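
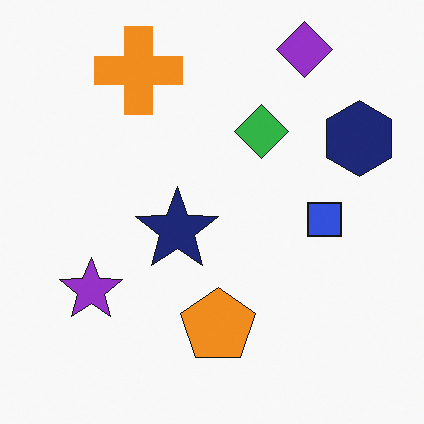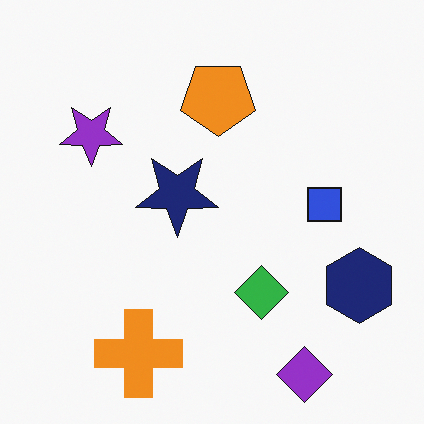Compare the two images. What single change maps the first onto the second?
The transformation is: flipped vertically (top ↔ bottom).

The purple diamond is in the top-right of the first image and the bottom-right of the second — shapes on opposite sides of the horizontal midline have swapped in a mirror flip.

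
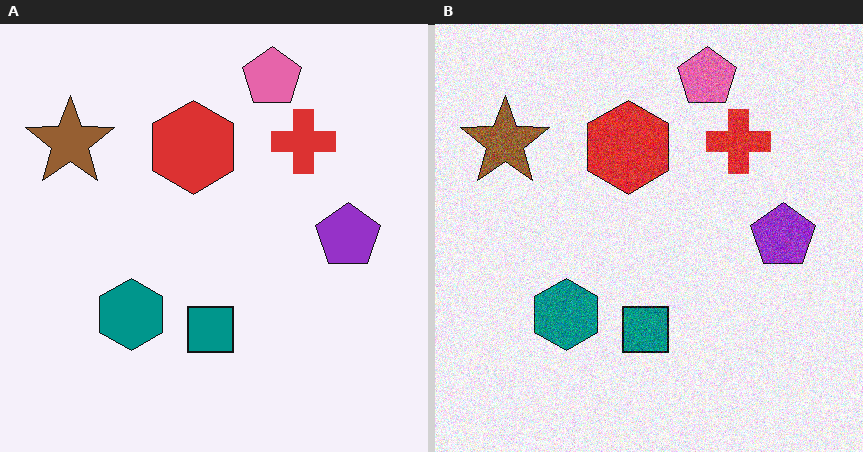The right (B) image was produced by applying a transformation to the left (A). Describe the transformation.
Degraded with visible gaussian noise.

Random speckle covers the whole image, including the flat background.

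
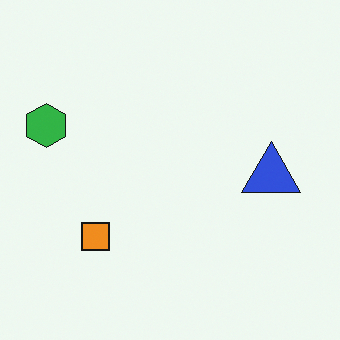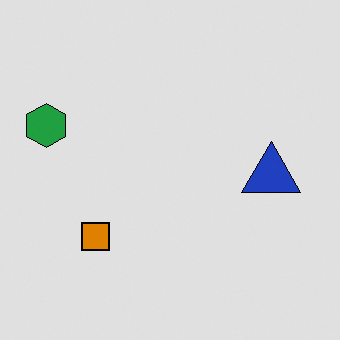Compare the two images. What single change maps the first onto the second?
The image was moderately posterized.

Each flat color has snapped to a coarser quantized level — most visibly, the near-white background has dropped to a flat grey.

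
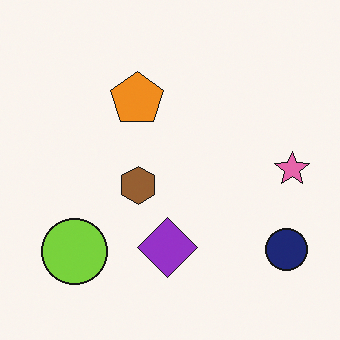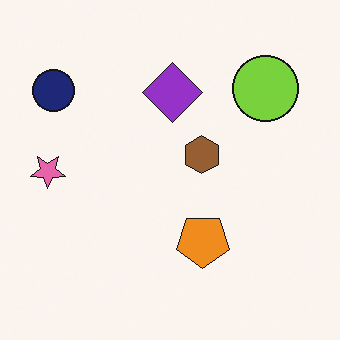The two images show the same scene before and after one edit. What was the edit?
The image was rotated 180°.

The navy circle sits in the bottom-right of the first image and the top-left of the second — consistent with a whole-image 180° rotation.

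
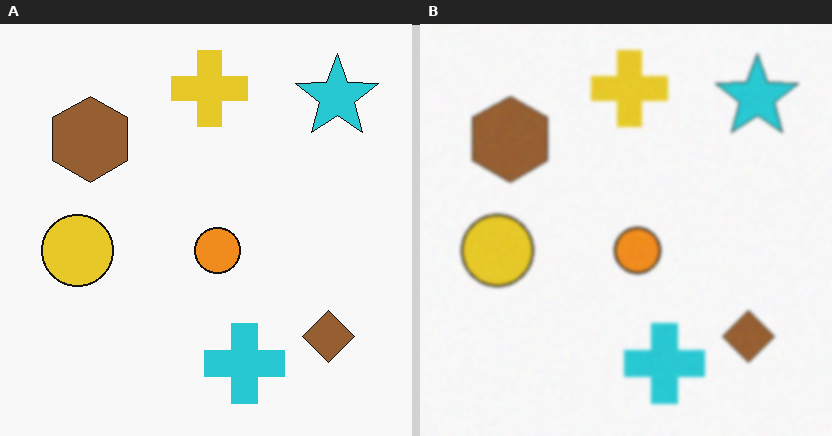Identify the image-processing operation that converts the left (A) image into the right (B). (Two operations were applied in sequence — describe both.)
It was degraded with a light layer of grain, then given a subtle gaussian blur.

Random speckle covers the whole image, including the flat background. Shape edges and outlines are uniformly softened across the whole image.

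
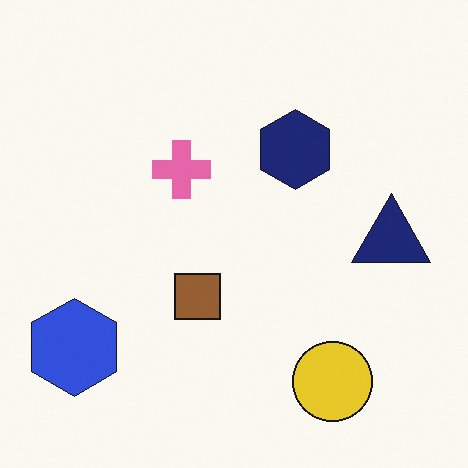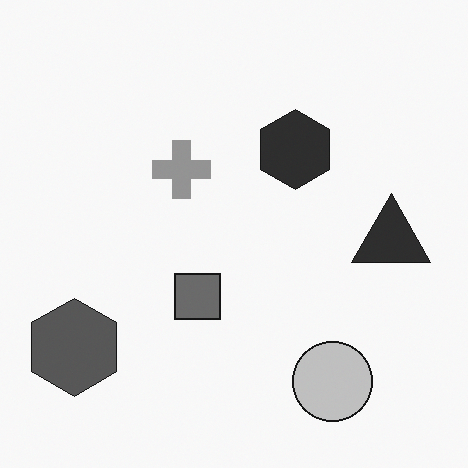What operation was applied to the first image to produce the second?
Converted to grayscale.

All color is removed — every shape is now a shade of grey.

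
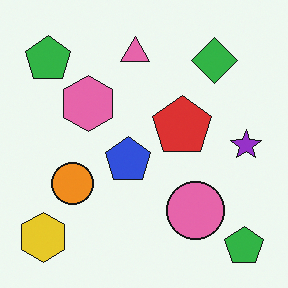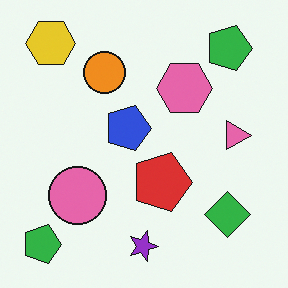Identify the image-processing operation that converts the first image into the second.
It was rotated 90° clockwise.

The yellow hexagon sits in the bottom-left of the first image and the top-left of the second — consistent with a whole-image 90° clockwise rotation.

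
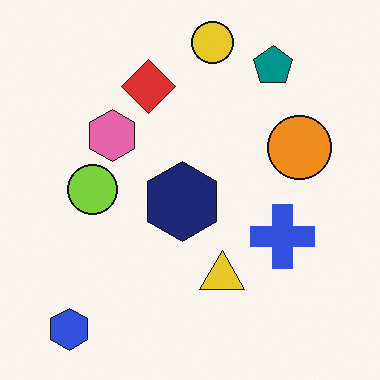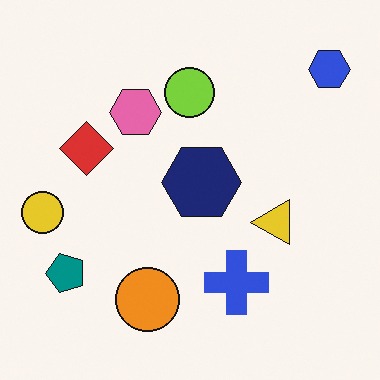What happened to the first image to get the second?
The transformation is: transposed (reflected across the top-left ↔ bottom-right diagonal).

Shapes have swapped their row and column positions — what was in the top-right is now in the bottom-left — a diagonal reflection.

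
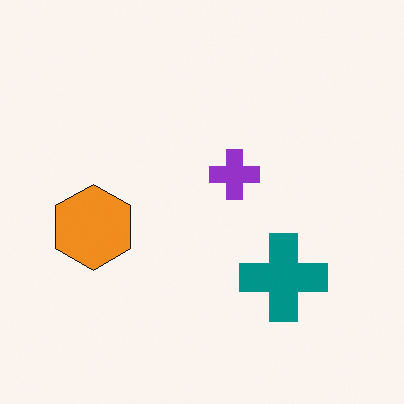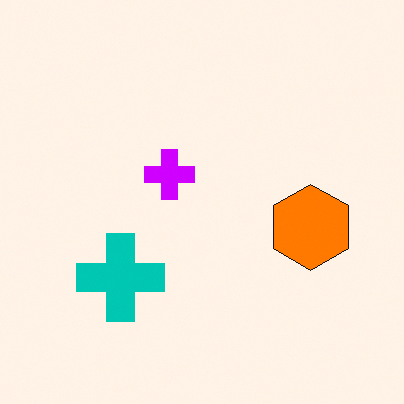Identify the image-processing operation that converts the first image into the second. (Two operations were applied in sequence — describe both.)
It was flipped horizontally (left ↔ right), then heavily oversaturated.

The orange hexagon is in the left of the first image and the right of the second — shapes on opposite sides of the vertical midline have swapped in a mirror flip. All colors are more vivid — a global saturation change.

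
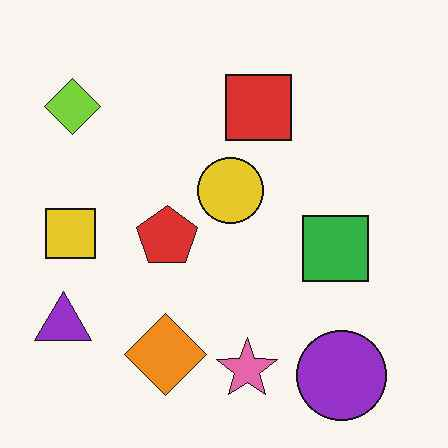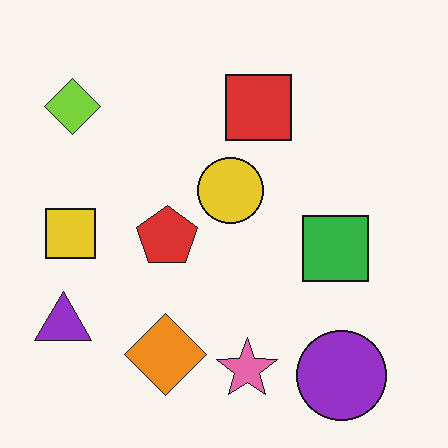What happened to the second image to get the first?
Given moderate JPEG compression.

Blocky 8×8 compression artifacts appear around shape edges and the flat background shows ringing — characteristic JPEG degradation.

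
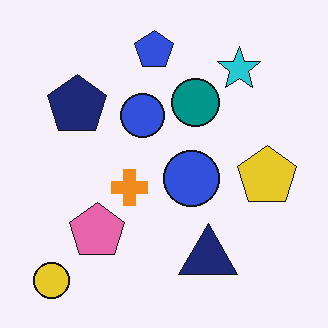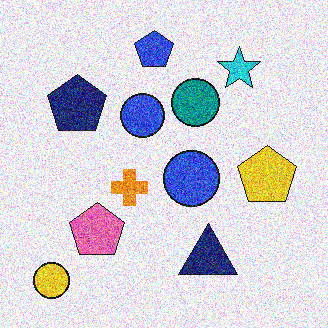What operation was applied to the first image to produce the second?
The image was degraded with heavy additive noise.

Random speckle covers the whole image, including the flat background.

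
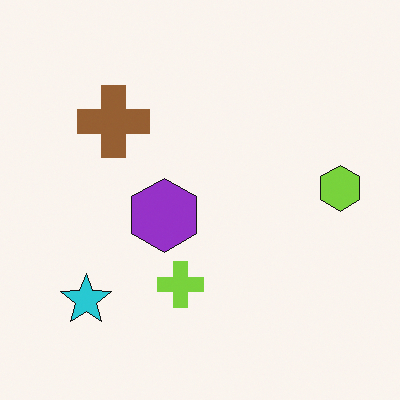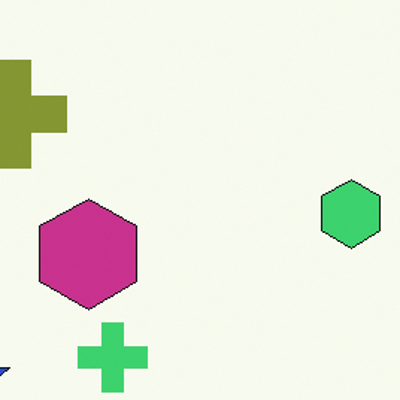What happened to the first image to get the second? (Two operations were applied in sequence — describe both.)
The second image is the first cropped slightly and scaled back up, then hue-shifted by a small amount.

The visible shapes are larger and the field of view is narrower; shapes near the original edges may be partly or wholly outside the frame — a crop-and-rescale. Every shape's color has rotated by the same amount around the hue wheel — a uniform hue shift.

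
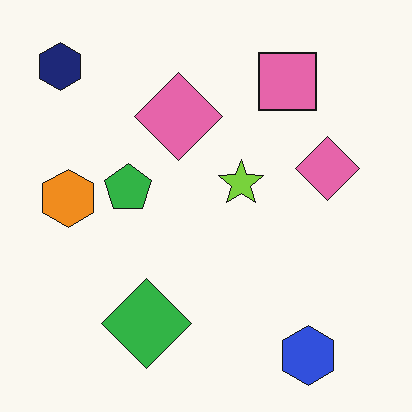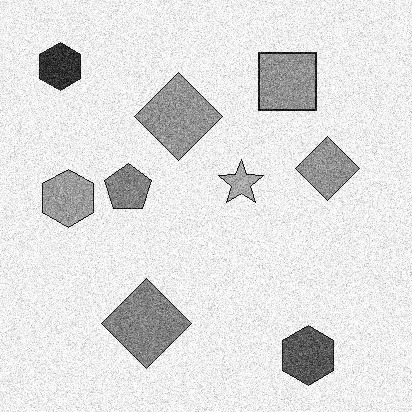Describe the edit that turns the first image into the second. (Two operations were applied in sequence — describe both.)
The second image is the first degraded with heavy additive noise, then converted to grayscale.

Random speckle covers the whole image, including the flat background. All color is removed — every shape is now a shade of grey.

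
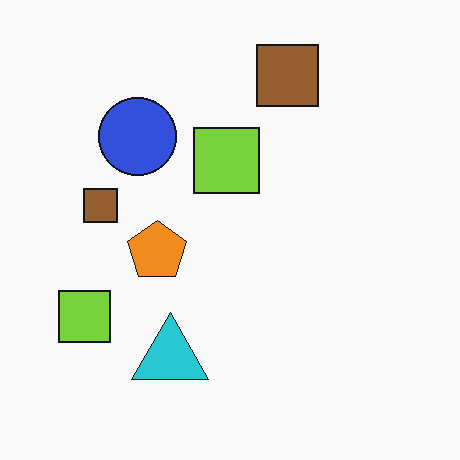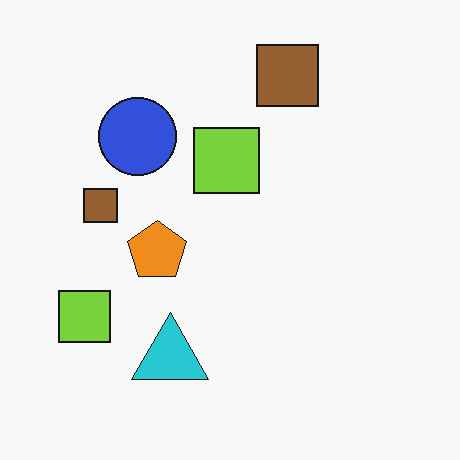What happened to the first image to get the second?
The second image is the first given moderate JPEG compression.

Blocky 8×8 compression artifacts appear around shape edges and the flat background shows ringing — characteristic JPEG degradation.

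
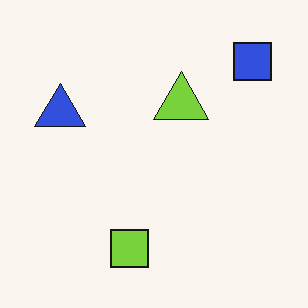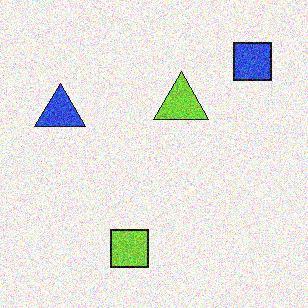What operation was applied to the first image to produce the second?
The second image is the first degraded with a thick layer of grain.

Random speckle covers the whole image, including the flat background.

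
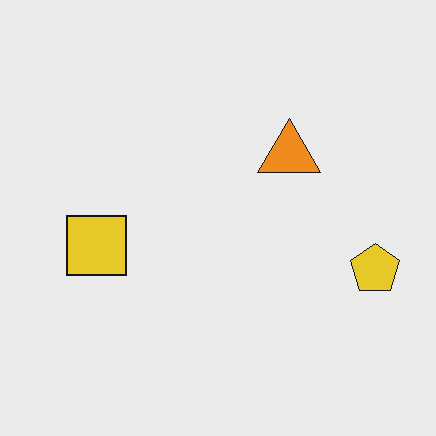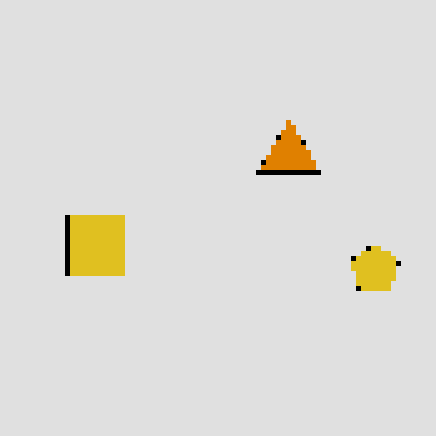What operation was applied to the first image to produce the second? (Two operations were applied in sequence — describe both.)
The image was moderately posterized, then mildly pixelated.

Each flat color has snapped to a coarser quantized level — most visibly, the near-white background has dropped to a flat grey. Shapes are reduced to large square blocks; fine edges and outlines are lost — a downscale-then-upscale (mosaic) effect.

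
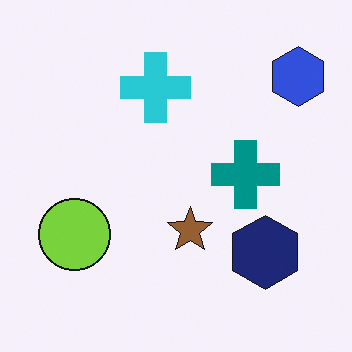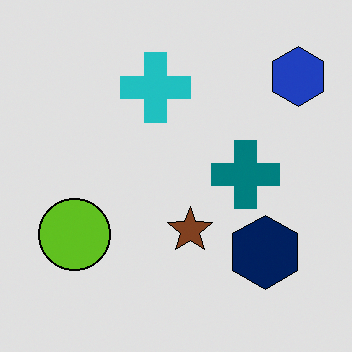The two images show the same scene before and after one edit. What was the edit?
Posterized to a reduced palette.

Each flat color has snapped to a coarser quantized level — most visibly, the near-white background has dropped to a flat grey.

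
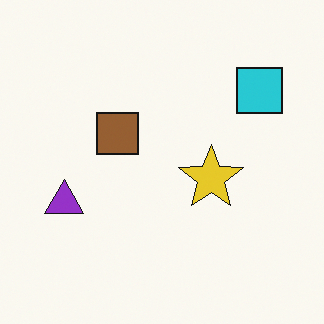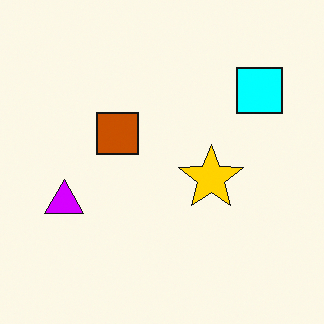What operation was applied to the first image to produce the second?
The image was heavily oversaturated.

All colors are more vivid — a global saturation change.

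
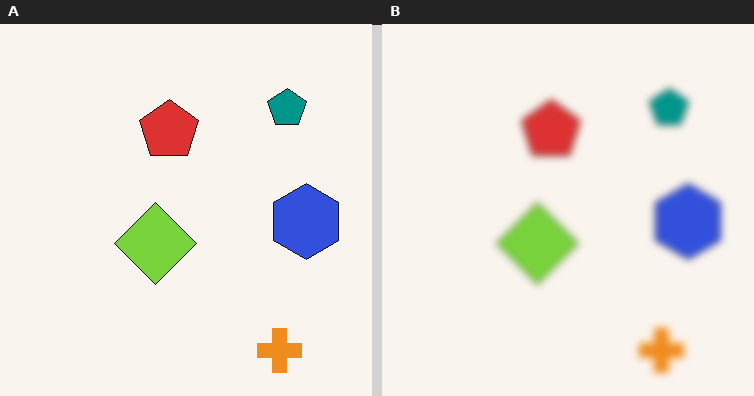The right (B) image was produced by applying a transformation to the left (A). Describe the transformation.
The transformation is: noticeably gaussian-blurred.

Shape edges and outlines are uniformly softened across the whole image.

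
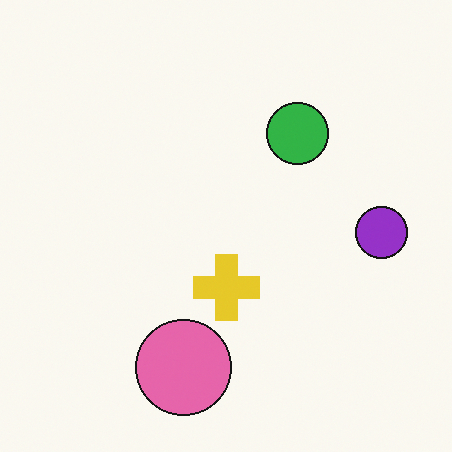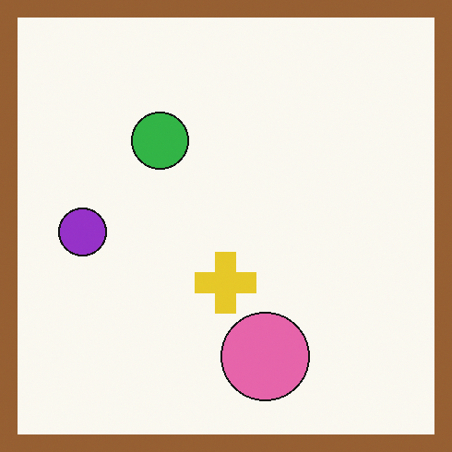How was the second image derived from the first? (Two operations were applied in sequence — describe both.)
The transformation is: flipped horizontally (left ↔ right), then framed with a brown border.

The purple circle is in the right of the first image and the left of the second — shapes on opposite sides of the vertical midline have swapped in a mirror flip. A solid brown frame runs around the edge of the second image, with the content slightly shrunk inside it.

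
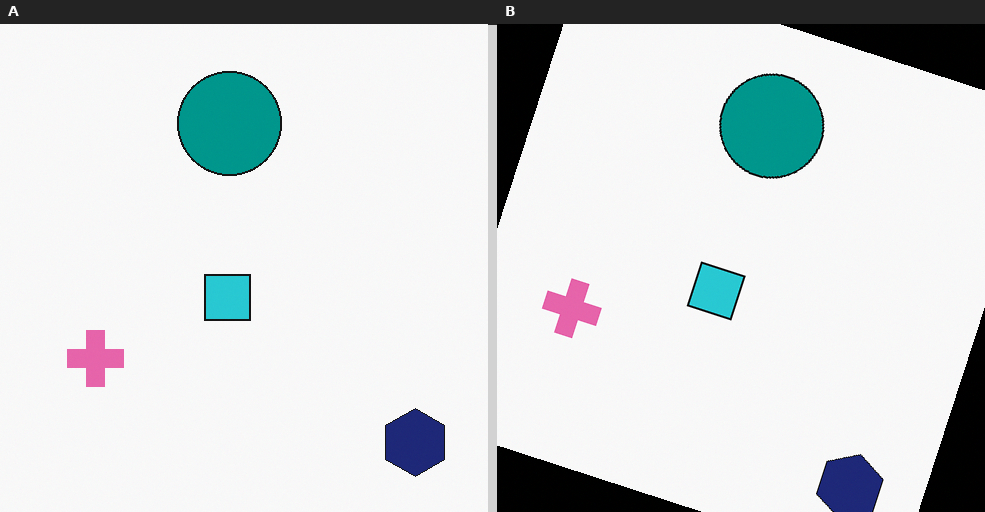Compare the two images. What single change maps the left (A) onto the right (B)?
Rotated clockwise by a moderate amount.

Every shape is tilted by the same angle and the image corners show triangular fill wedges — a whole-image rotation by a non-right angle.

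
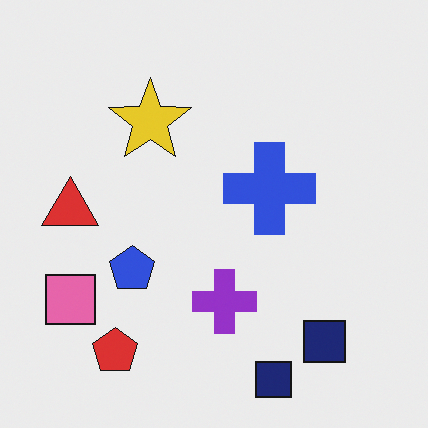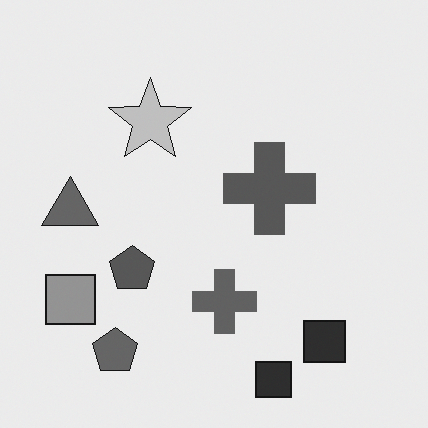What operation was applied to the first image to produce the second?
This is the original image converted to grayscale.

All color is removed — every shape is now a shade of grey.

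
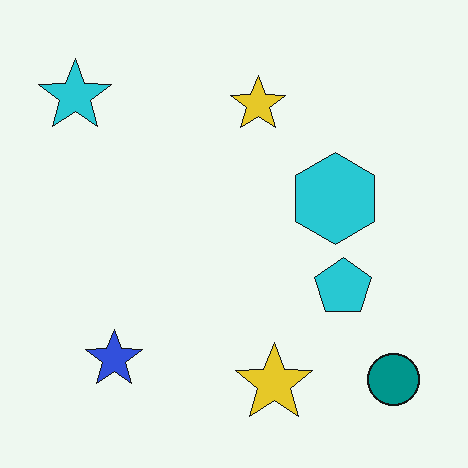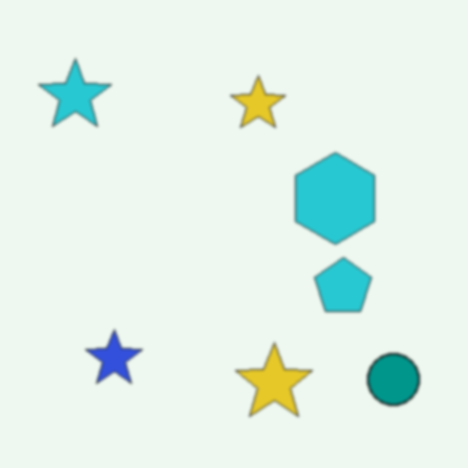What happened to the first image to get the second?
Lightly blurred.

Shape edges and outlines are uniformly softened across the whole image.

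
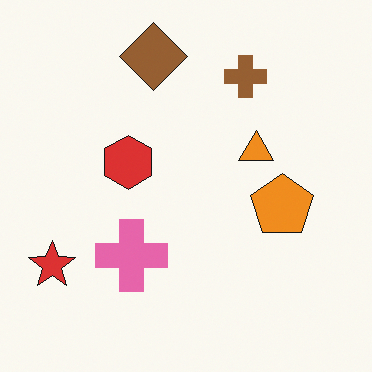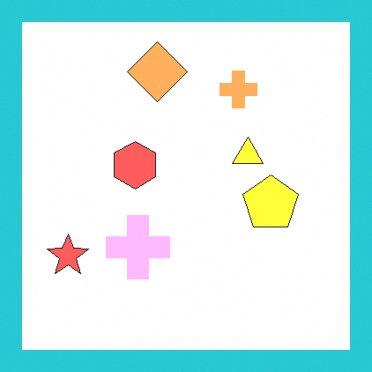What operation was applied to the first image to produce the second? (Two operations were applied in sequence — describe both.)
The second image is the first substantially brightened, then framed with a cyan border.

Every pixel — background and shapes alike — is uniformly brightened. A solid cyan frame runs around the edge of the second image, with the content slightly shrunk inside it.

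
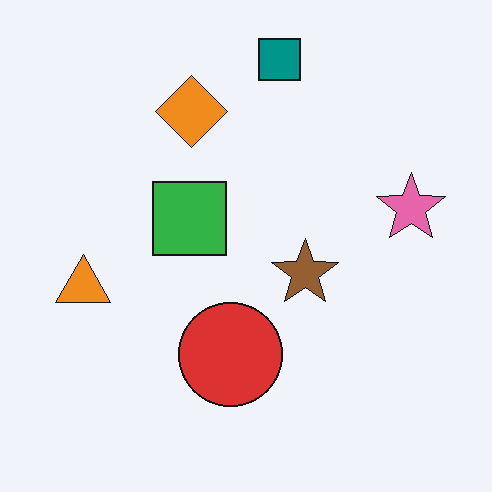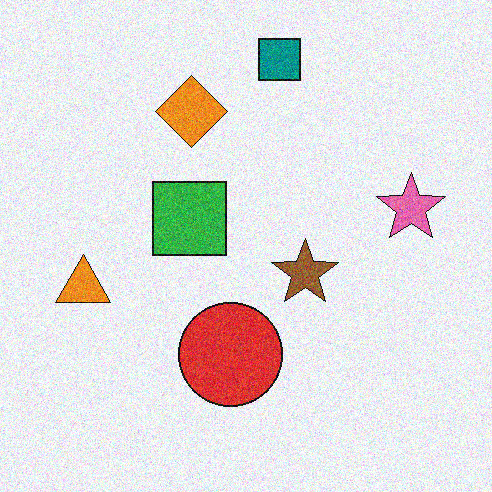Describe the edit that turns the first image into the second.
It was degraded with visible gaussian noise.

Random speckle covers the whole image, including the flat background.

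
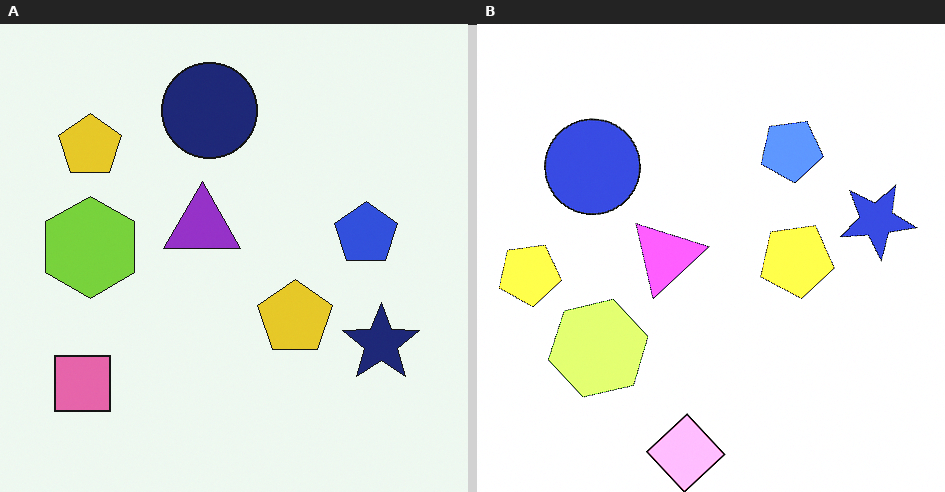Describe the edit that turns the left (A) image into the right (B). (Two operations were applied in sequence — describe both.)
This is the original image rotated counter-clockwise by a large amount — several tens of degrees, then substantially brightened.

Every shape is tilted by the same angle and the image corners show triangular fill wedges — a whole-image rotation by a non-right angle. Every pixel — background and shapes alike — is uniformly brightened.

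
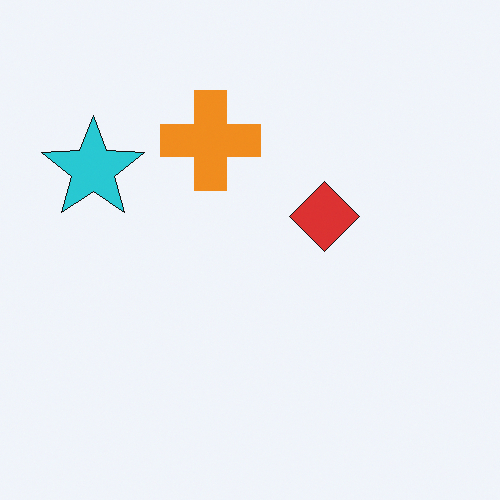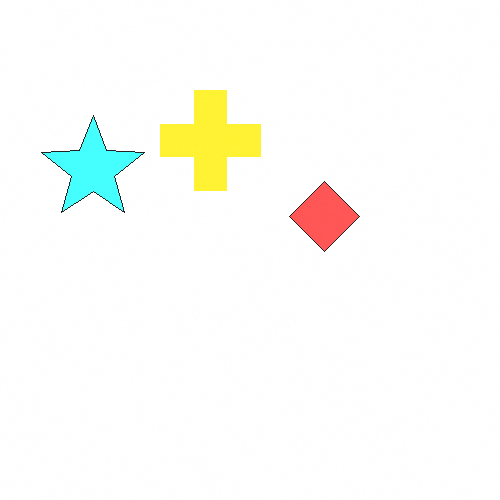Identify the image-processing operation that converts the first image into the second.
Substantially brightened.

Every pixel — background and shapes alike — is uniformly brightened.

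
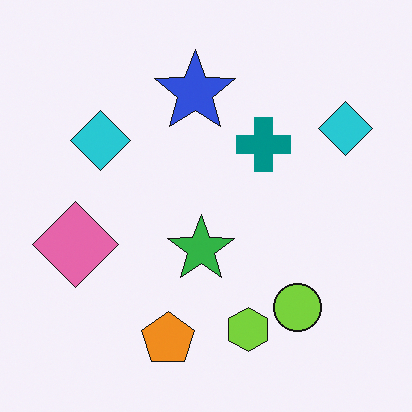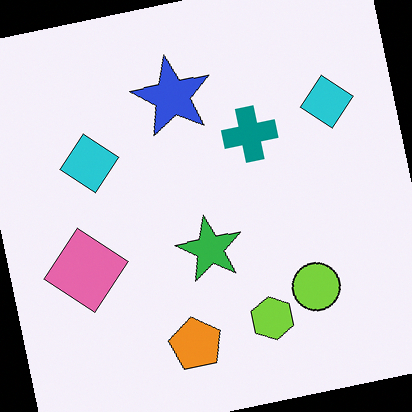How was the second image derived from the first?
The image was rotated counter-clockwise by a small amount.

Every shape is tilted by the same angle and the image corners show triangular fill wedges — a whole-image rotation by a non-right angle.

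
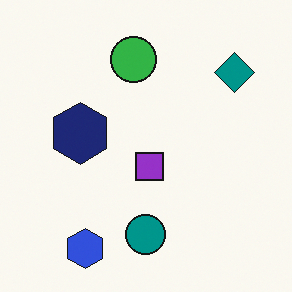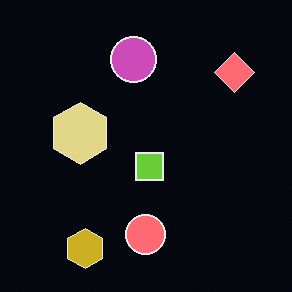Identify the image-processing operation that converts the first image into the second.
The second image is the first color-inverted (negative).

The light background has become dark and every shape's color is its complement — a photographic negative.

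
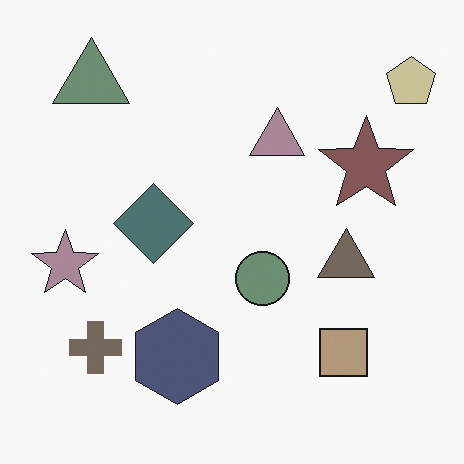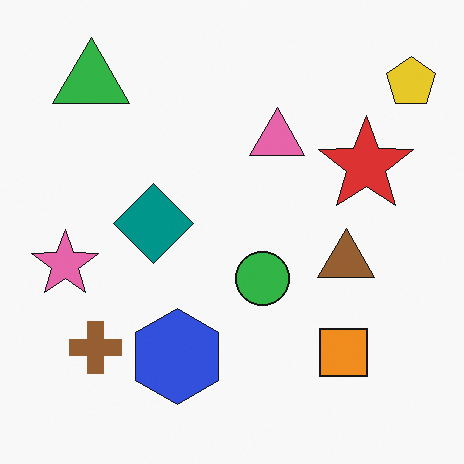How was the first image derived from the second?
It was made much more muted (saturation change).

All colors are more muted and greyish — a global saturation change.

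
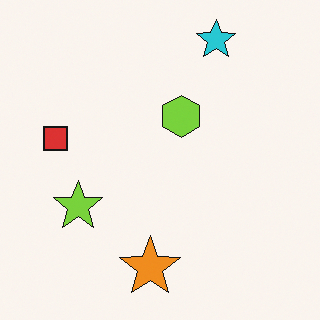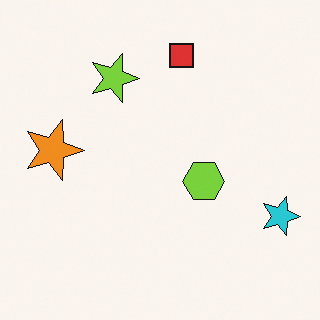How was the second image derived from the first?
The image was rotated 90° clockwise.

The cyan star sits in the top-right of the first image and the bottom-right of the second — consistent with a whole-image 90° clockwise rotation.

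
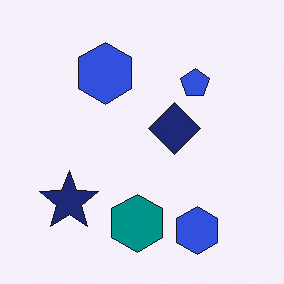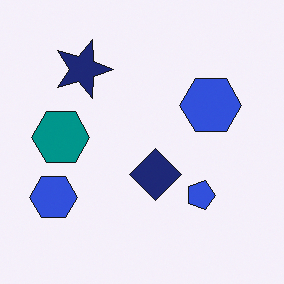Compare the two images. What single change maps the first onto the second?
This is the original image rotated 90° clockwise.

The navy star sits in the bottom-left of the first image and the top-left of the second — consistent with a whole-image 90° clockwise rotation.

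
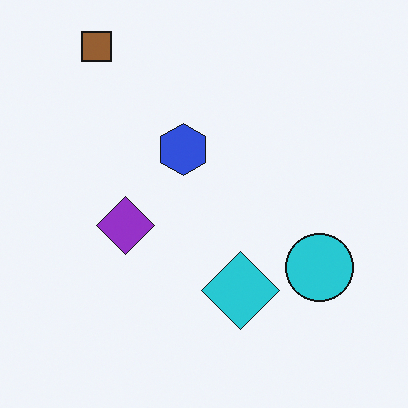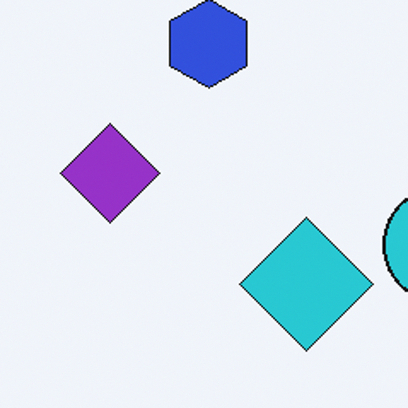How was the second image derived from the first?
This is the original image cropped tightly and scaled back up.

The visible shapes are larger and the field of view is narrower; shapes near the original edges may be partly or wholly outside the frame — a crop-and-rescale.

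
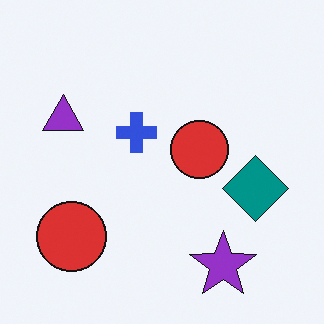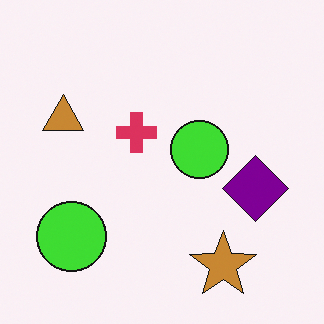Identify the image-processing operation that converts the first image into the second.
The second image is the first hue-shifted by a moderate amount.

Every shape's color has rotated by the same amount around the hue wheel — a uniform hue shift.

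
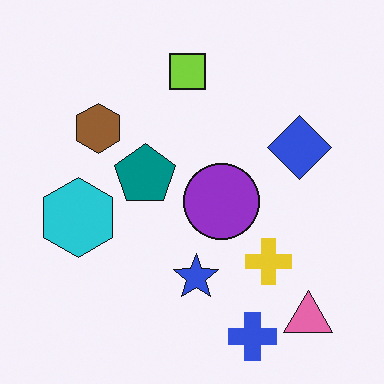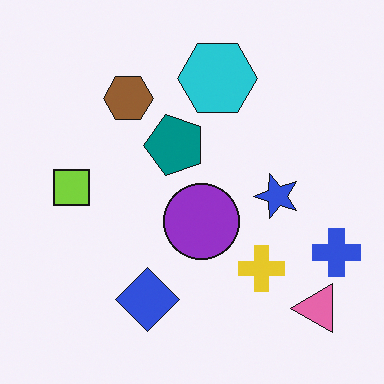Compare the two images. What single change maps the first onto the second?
Transposed (reflected across the top-left ↔ bottom-right diagonal).

Shapes have swapped their row and column positions — what was in the top-right is now in the bottom-left — a diagonal reflection.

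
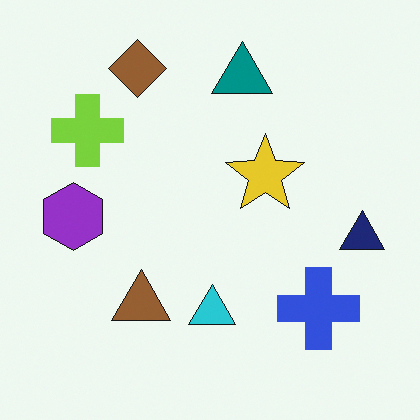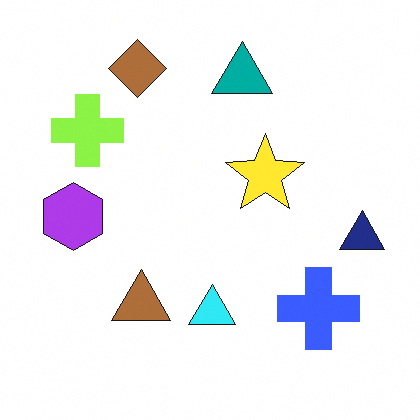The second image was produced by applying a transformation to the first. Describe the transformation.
The second image is the first brightened a little.

Every pixel — background and shapes alike — is uniformly brightened.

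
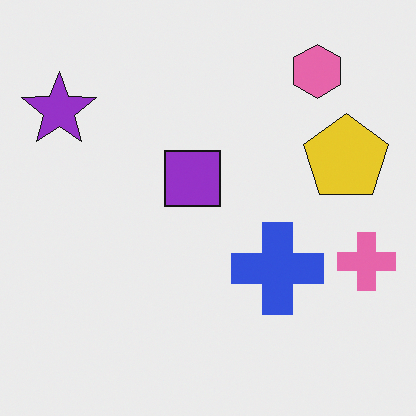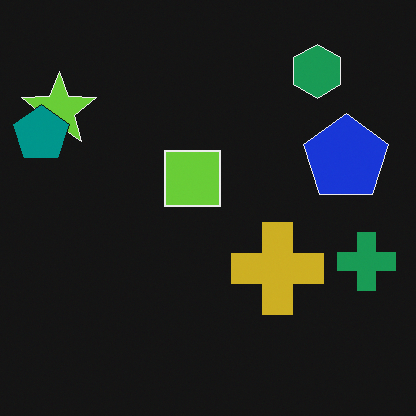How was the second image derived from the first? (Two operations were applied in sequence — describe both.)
It was color-inverted (negative), then overlaid with an additional teal pentagon.

The light background has become dark and every shape's color is its complement — a photographic negative. A teal pentagon appears in the second image that is absent from the first.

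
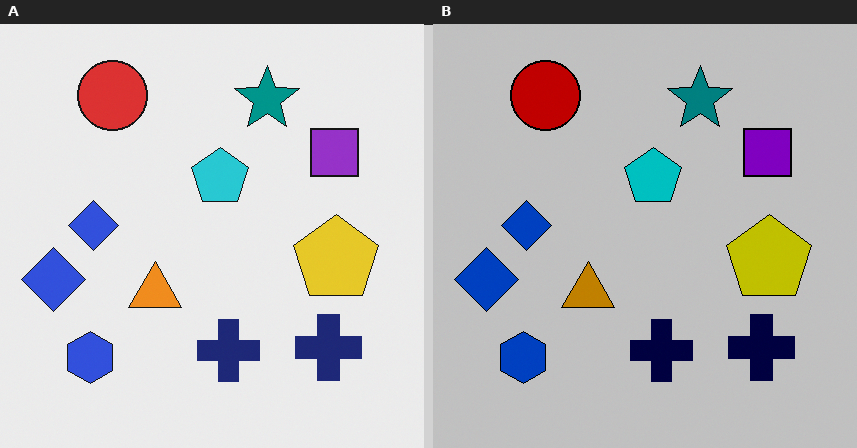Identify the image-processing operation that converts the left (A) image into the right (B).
Heavily posterized to just a handful of flat colors.

Each flat color has snapped to a coarser quantized level — most visibly, the near-white background has dropped to a flat grey.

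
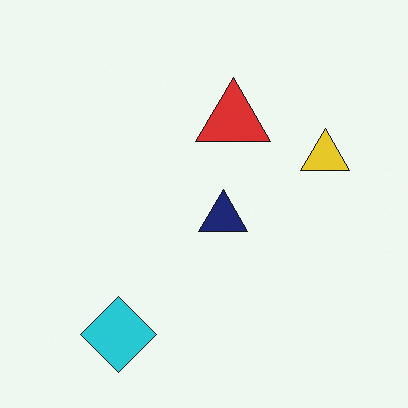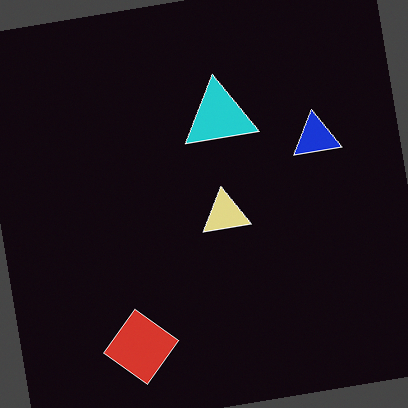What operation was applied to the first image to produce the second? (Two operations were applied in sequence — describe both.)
It was color-inverted (negative), then rotated counter-clockwise by a few degrees.

The light background has become dark and every shape's color is its complement — a photographic negative. Every shape is tilted by the same angle and the image corners show triangular fill wedges — a whole-image rotation by a non-right angle.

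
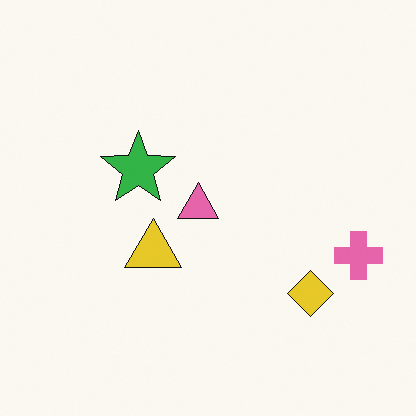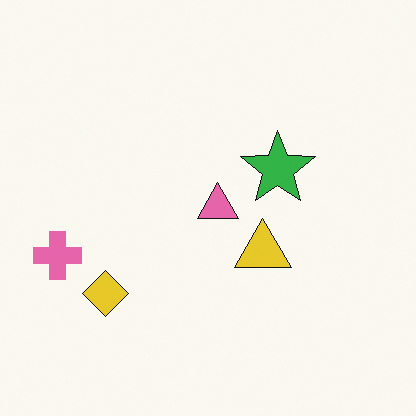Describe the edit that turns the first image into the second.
The transformation is: flipped horizontally (left ↔ right).

The pink cross is in the right of the first image and the left of the second — shapes on opposite sides of the vertical midline have swapped in a mirror flip.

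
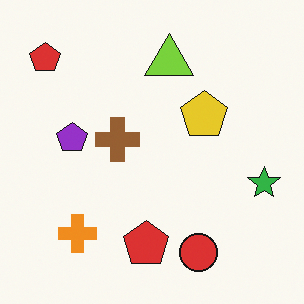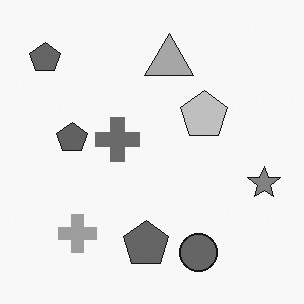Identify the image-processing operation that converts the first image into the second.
The image was converted to grayscale.

All color is removed — every shape is now a shade of grey.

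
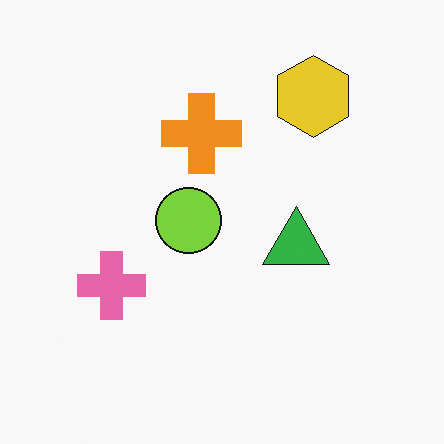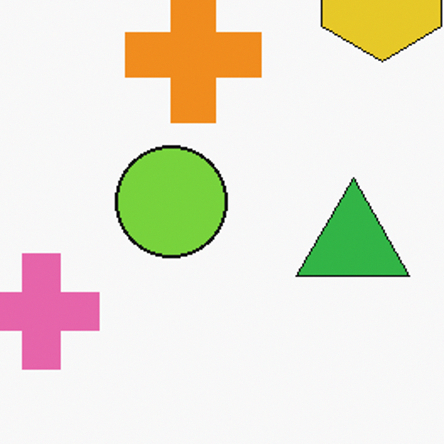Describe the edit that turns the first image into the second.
The transformation is: cropped tightly and scaled back up.

The visible shapes are larger and the field of view is narrower; shapes near the original edges may be partly or wholly outside the frame — a crop-and-rescale.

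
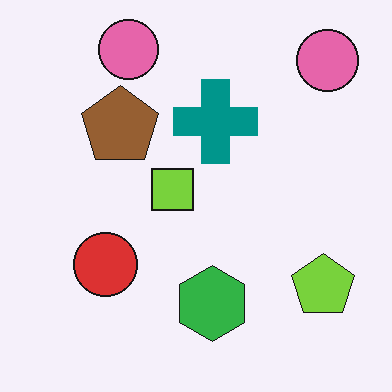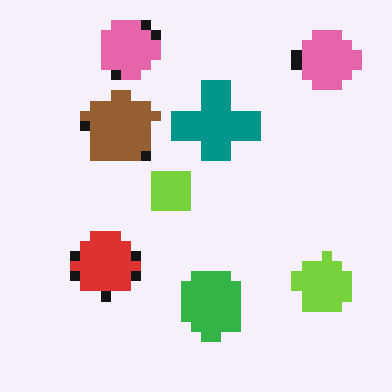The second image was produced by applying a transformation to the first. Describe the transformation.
It was heavily pixelated into large blocks.

Shapes are reduced to large square blocks; fine edges and outlines are lost — a downscale-then-upscale (mosaic) effect.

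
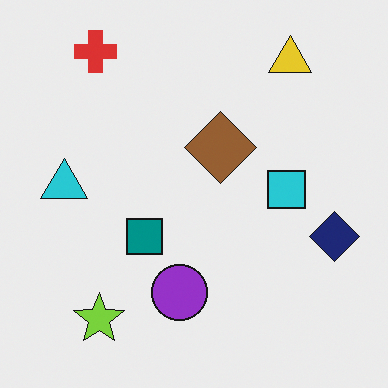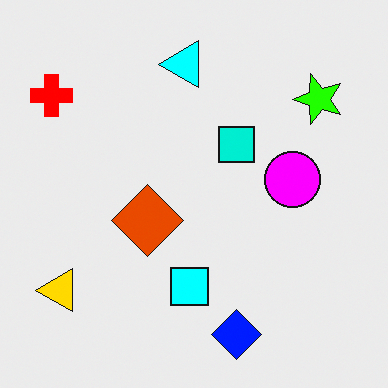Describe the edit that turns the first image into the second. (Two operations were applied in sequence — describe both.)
The second image is the first heavily oversaturated, then transposed (reflected across the top-left ↔ bottom-right diagonal).

All colors are more vivid — a global saturation change. Shapes have swapped their row and column positions — what was in the top-right is now in the bottom-left — a diagonal reflection.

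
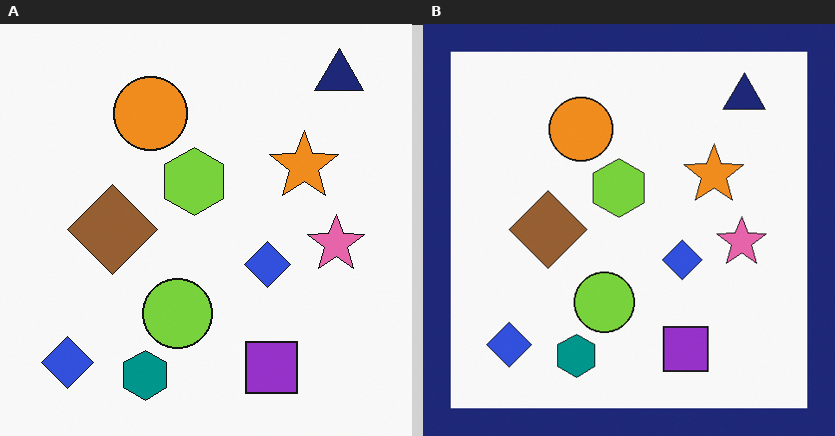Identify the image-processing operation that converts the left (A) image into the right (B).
This is the original image framed with a navy border.

A solid navy frame runs around the edge of the right (B) image, with the content slightly shrunk inside it.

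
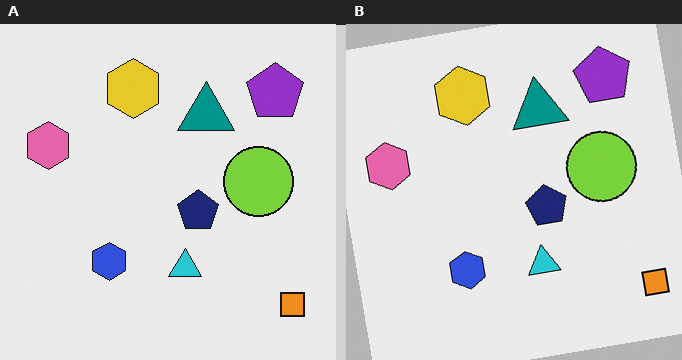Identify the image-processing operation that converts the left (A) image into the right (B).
This is the original image rotated counter-clockwise by a small amount.

Every shape is tilted by the same angle and the image corners show triangular fill wedges — a whole-image rotation by a non-right angle.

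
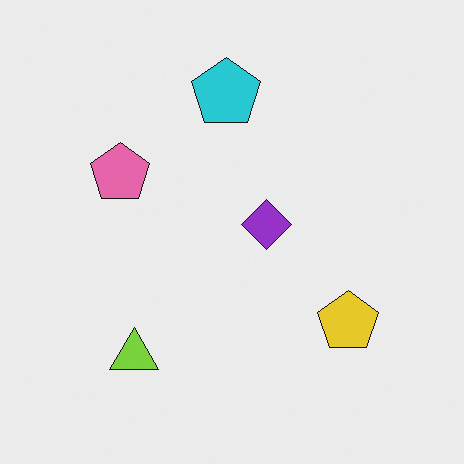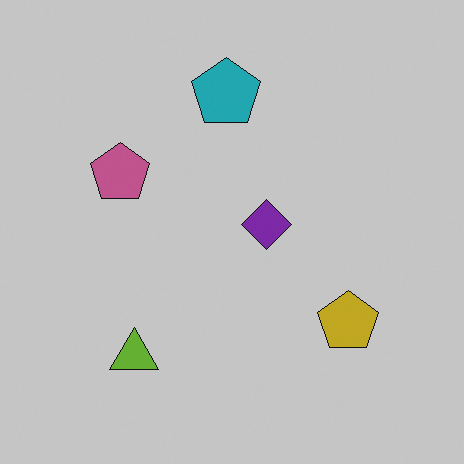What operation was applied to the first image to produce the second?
The second image is the first slightly darkened.

Every pixel — background and shapes alike — is uniformly darkened.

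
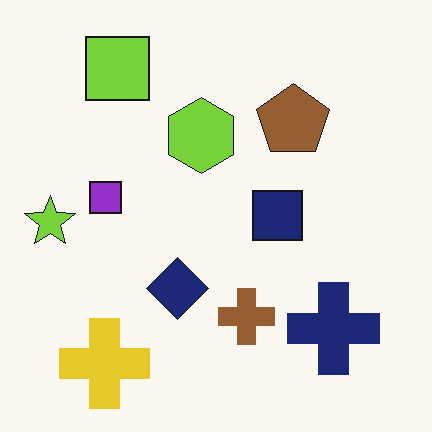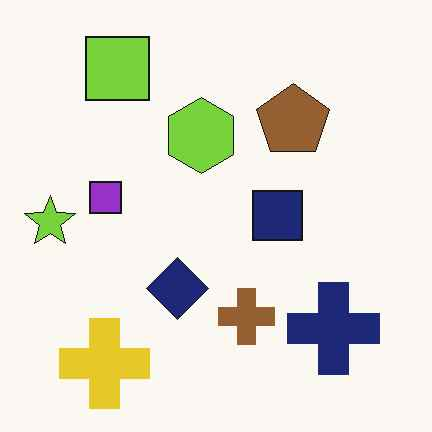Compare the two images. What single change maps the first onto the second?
It was JPEG-compressed with visible artifacts.

Blocky 8×8 compression artifacts appear around shape edges and the flat background shows ringing — characteristic JPEG degradation.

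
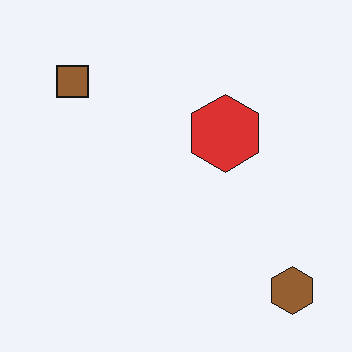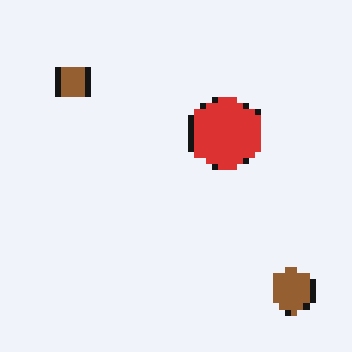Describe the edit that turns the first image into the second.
Pixelated into visible square blocks.

Shapes are reduced to large square blocks; fine edges and outlines are lost — a downscale-then-upscale (mosaic) effect.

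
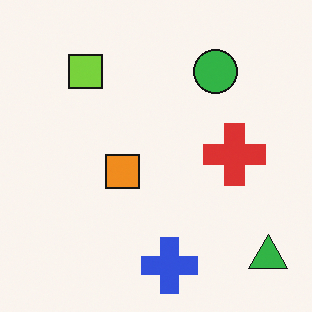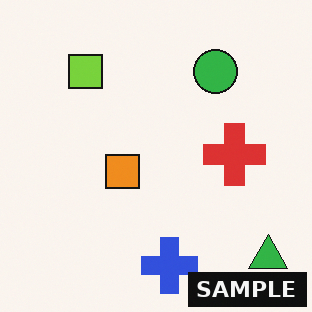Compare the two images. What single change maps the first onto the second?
Watermarked with the text "SAMPLE" in the lower-right corner.

A dark label reading "SAMPLE" appears in the lower-right corner.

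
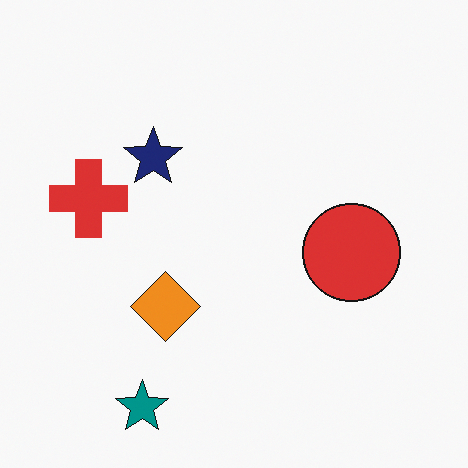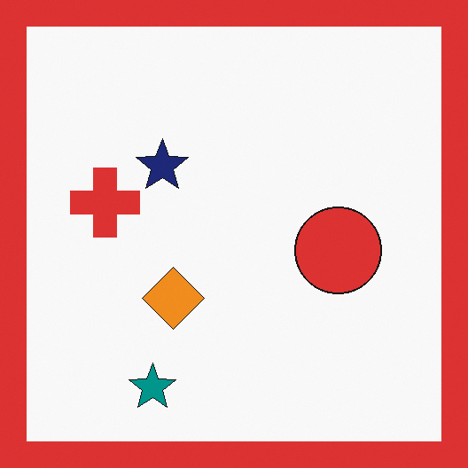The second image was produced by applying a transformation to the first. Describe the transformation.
The image was framed with a red border.

A solid red frame runs around the edge of the second image, with the content slightly shrunk inside it.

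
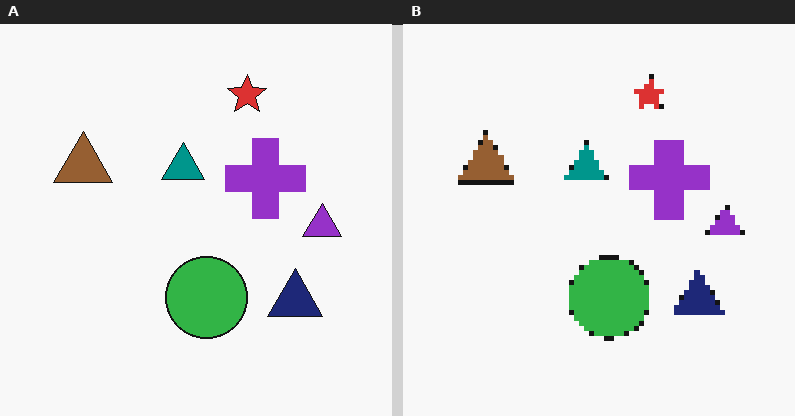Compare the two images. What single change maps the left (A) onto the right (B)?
The right (B) image is the left (A) mildly pixelated.

Shapes are reduced to large square blocks; fine edges and outlines are lost — a downscale-then-upscale (mosaic) effect.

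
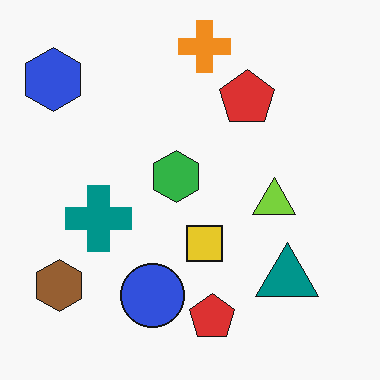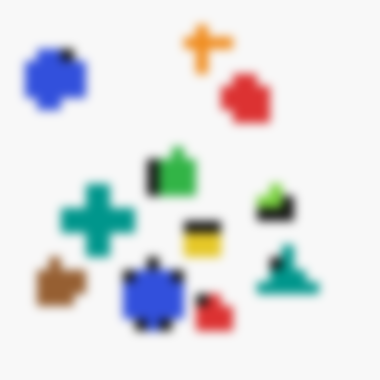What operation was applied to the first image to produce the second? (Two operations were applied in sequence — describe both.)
The second image is the first heavily pixelated into large blocks, then noticeably gaussian-blurred.

Shapes are reduced to large square blocks; fine edges and outlines are lost — a downscale-then-upscale (mosaic) effect. Shape edges and outlines are uniformly softened across the whole image.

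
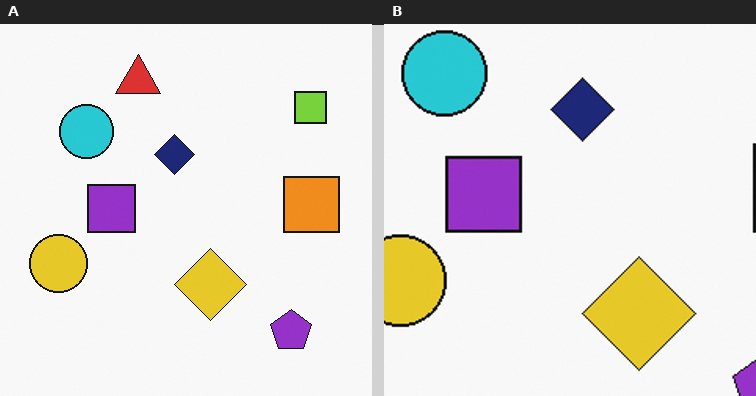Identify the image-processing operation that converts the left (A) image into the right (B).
This is the original image cropped to a modestly smaller region and rescaled.

The visible shapes are larger and the field of view is narrower; shapes near the original edges may be partly or wholly outside the frame — a crop-and-rescale.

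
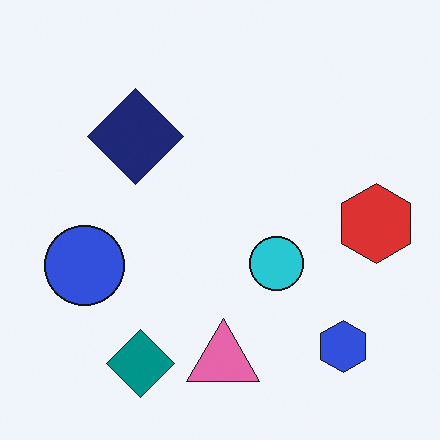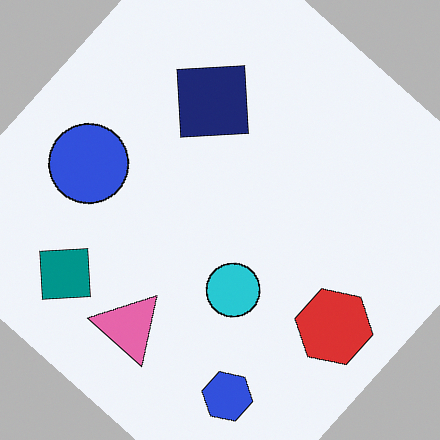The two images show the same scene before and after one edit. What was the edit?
This is the original image rotated clockwise by a large amount — several tens of degrees.

Every shape is tilted by the same angle and the image corners show triangular fill wedges — a whole-image rotation by a non-right angle.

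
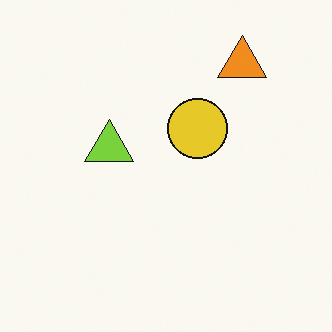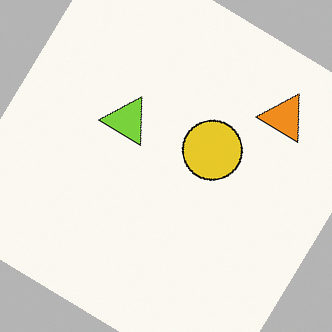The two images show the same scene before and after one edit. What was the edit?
The second image is the first rotated clockwise by a large amount — several tens of degrees.

Every shape is tilted by the same angle and the image corners show triangular fill wedges — a whole-image rotation by a non-right angle.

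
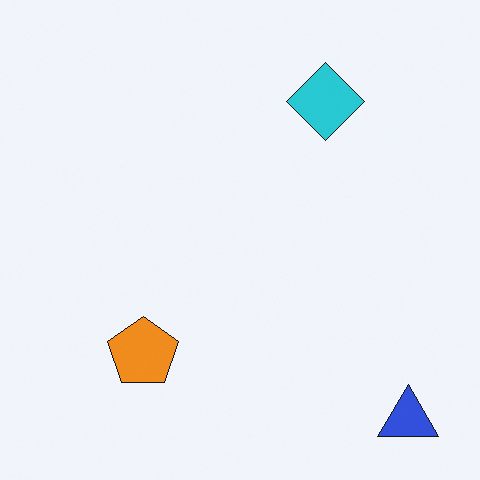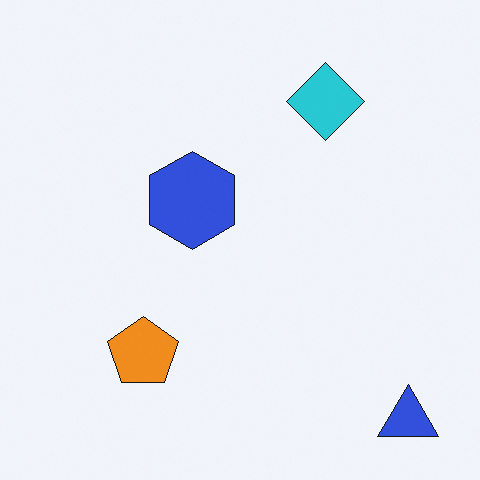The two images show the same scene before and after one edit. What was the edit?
The image was overlaid with an additional blue hexagon.

A blue hexagon appears in the second image that is absent from the first.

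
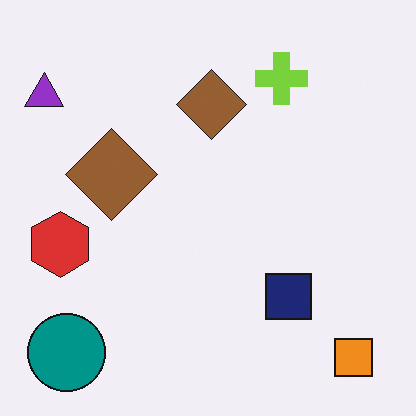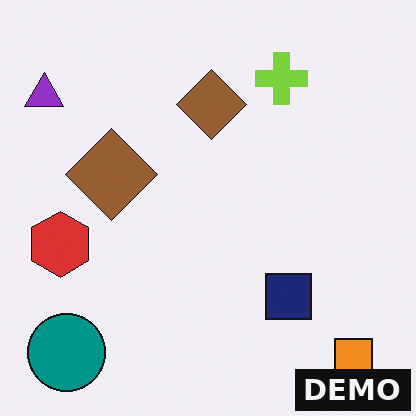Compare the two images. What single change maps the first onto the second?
The transformation is: watermarked with the text "DEMO" in the lower-right corner.

A dark label reading "DEMO" appears in the lower-right corner.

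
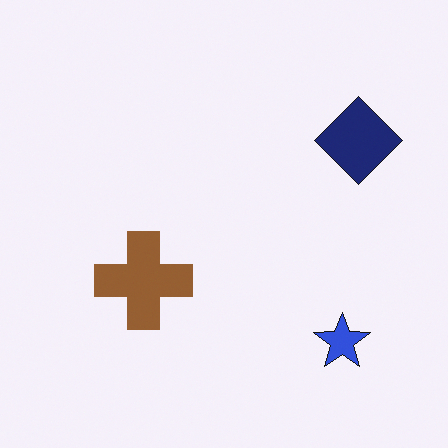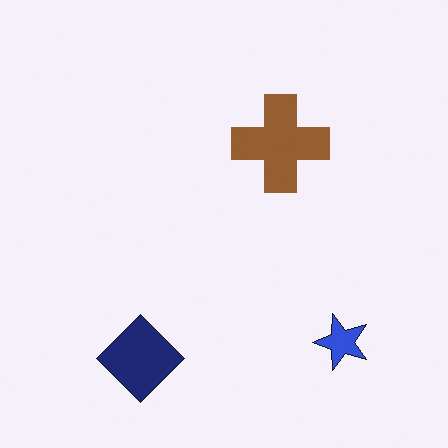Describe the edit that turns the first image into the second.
It was transposed (reflected across the top-left ↔ bottom-right diagonal).

Shapes have swapped their row and column positions — what was in the top-right is now in the bottom-left — a diagonal reflection.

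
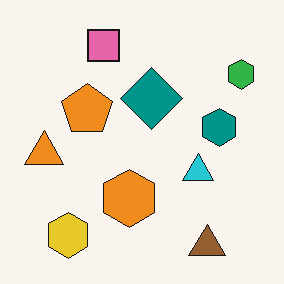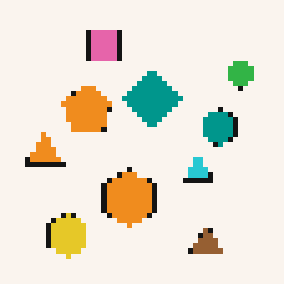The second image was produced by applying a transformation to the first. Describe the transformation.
The image was mildly pixelated.

Shapes are reduced to large square blocks; fine edges and outlines are lost — a downscale-then-upscale (mosaic) effect.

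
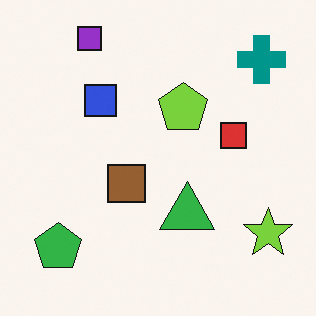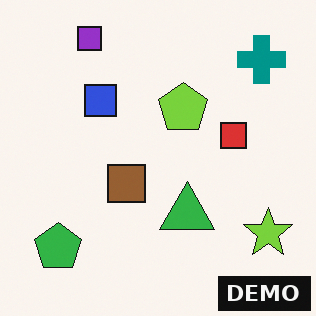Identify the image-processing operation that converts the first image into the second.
It was watermarked with the text "DEMO" in the lower-right corner.

A dark label reading "DEMO" appears in the lower-right corner.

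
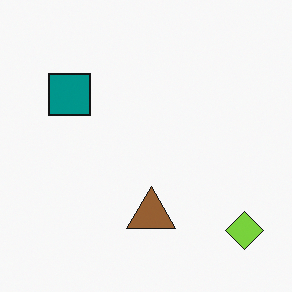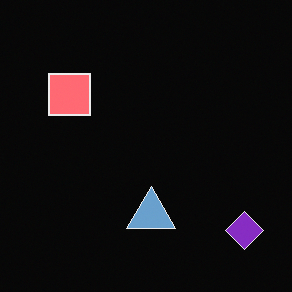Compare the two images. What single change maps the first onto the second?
This is the original image color-inverted (negative).

The light background has become dark and every shape's color is its complement — a photographic negative.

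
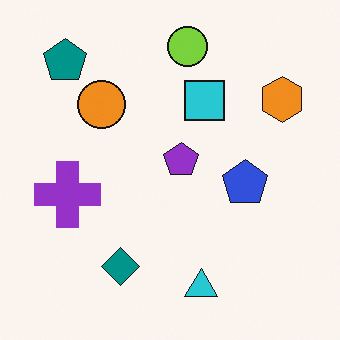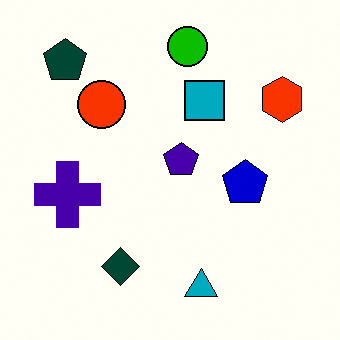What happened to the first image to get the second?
The image was boosted in contrast.

Tones are pushed away from mid-grey across the whole image — a global contrast change.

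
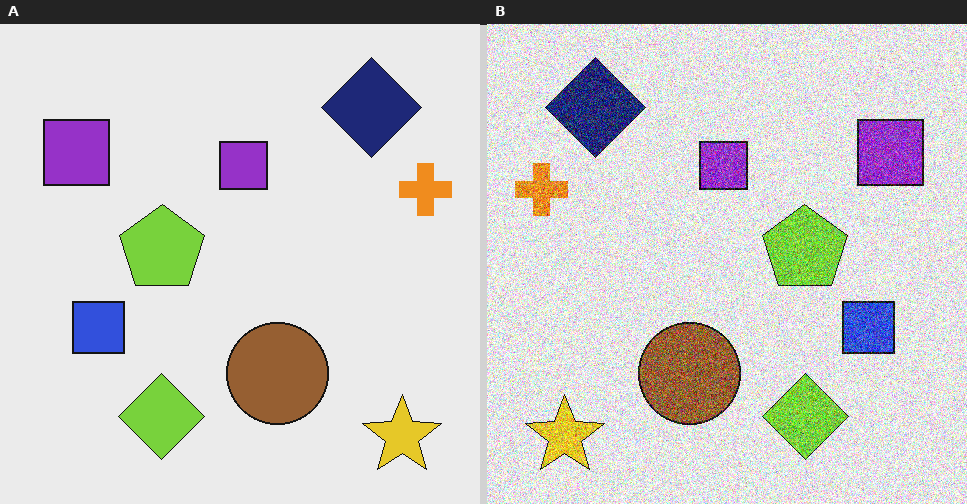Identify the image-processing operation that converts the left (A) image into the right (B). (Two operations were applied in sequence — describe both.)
The image was degraded with heavy additive noise, then flipped horizontally (left ↔ right).

Random speckle covers the whole image, including the flat background. The orange cross is in the right of the left (A) image and the left of the right (B) — shapes on opposite sides of the vertical midline have swapped in a mirror flip.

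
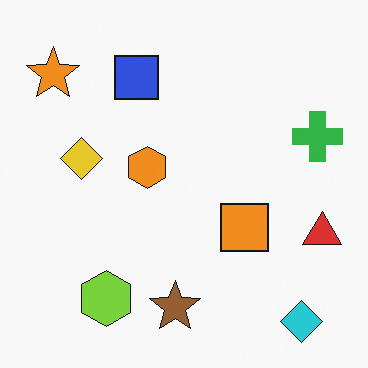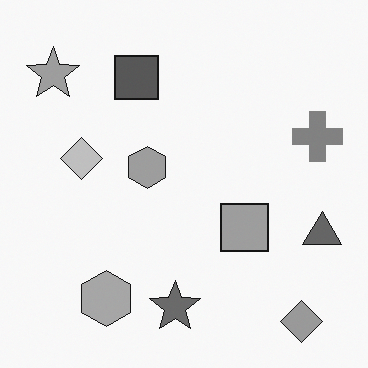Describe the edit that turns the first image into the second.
It was converted to grayscale.

All color is removed — every shape is now a shade of grey.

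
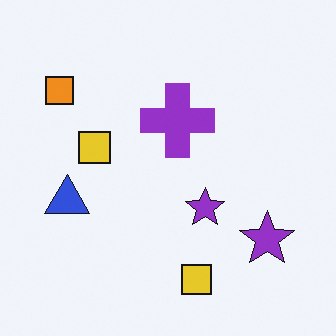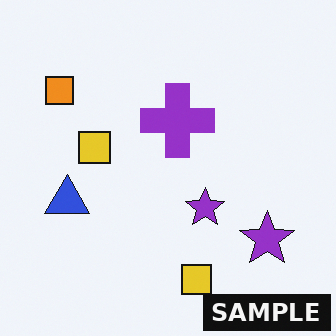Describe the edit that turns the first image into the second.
The transformation is: watermarked with the text "SAMPLE" in the lower-right corner.

A dark label reading "SAMPLE" appears in the lower-right corner.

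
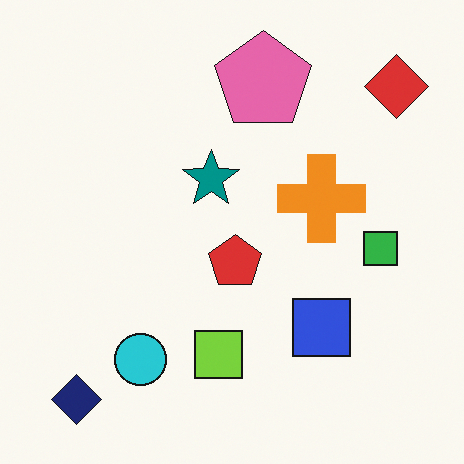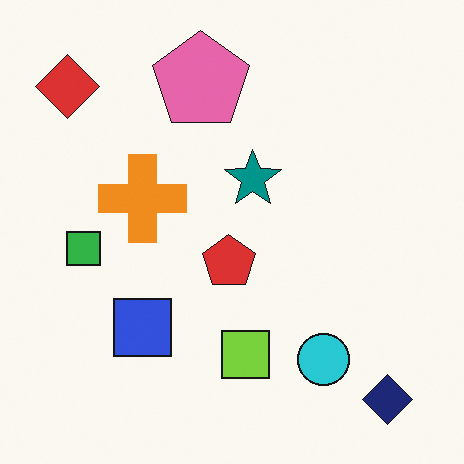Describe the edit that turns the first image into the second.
This is the original image flipped horizontally (left ↔ right).

The red diamond is in the top-right of the first image and the top-left of the second — shapes on opposite sides of the vertical midline have swapped in a mirror flip.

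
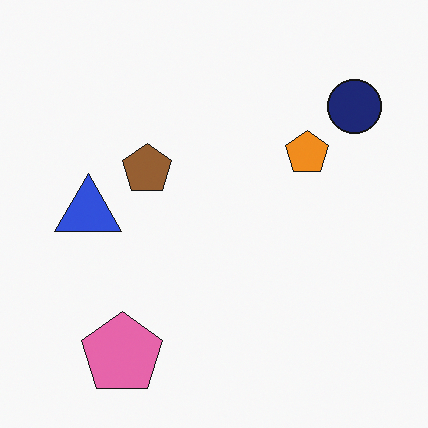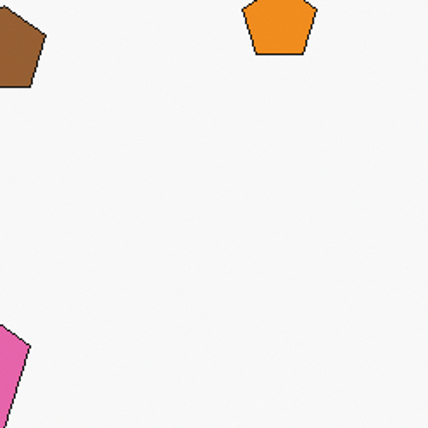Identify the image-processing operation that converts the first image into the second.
It was cropped to a noticeably smaller region and rescaled.

The visible shapes are larger and the field of view is narrower; shapes near the original edges may be partly or wholly outside the frame — a crop-and-rescale.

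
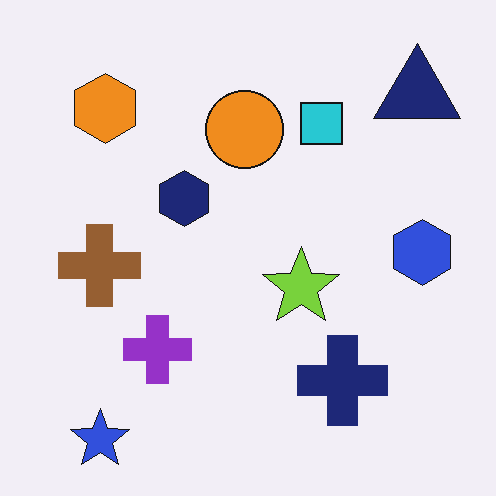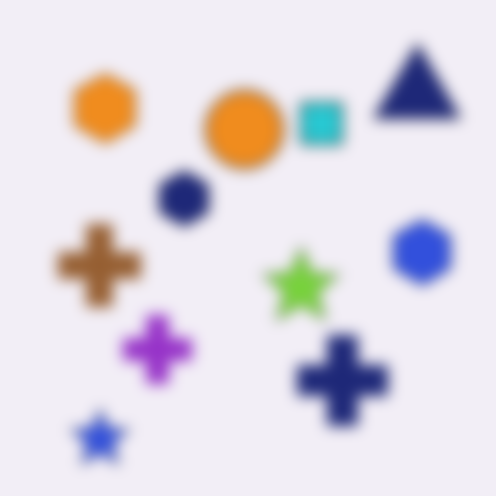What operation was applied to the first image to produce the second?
It was strongly gaussian-blurred.

Shape edges and outlines are uniformly softened across the whole image.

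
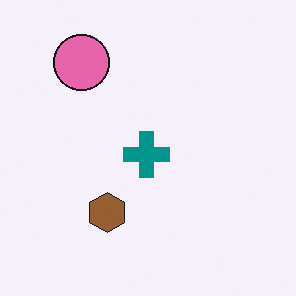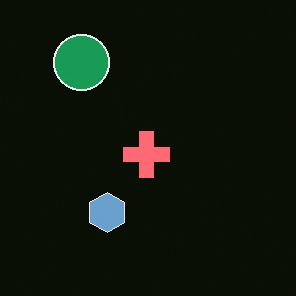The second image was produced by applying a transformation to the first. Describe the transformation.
This is the original image color-inverted (negative).

The light background has become dark and every shape's color is its complement — a photographic negative.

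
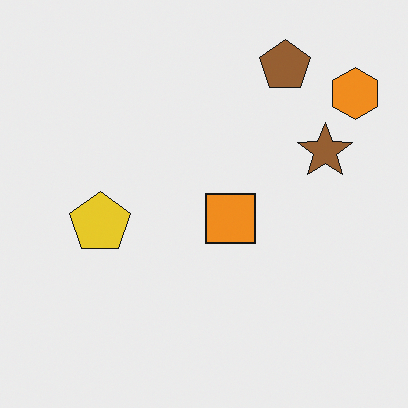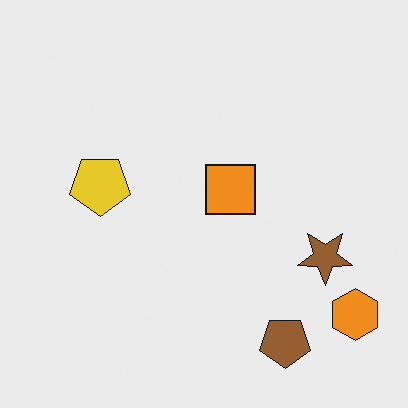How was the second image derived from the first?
The transformation is: flipped vertically (top ↔ bottom).

The brown pentagon is in the top-right of the first image and the bottom-right of the second — shapes on opposite sides of the horizontal midline have swapped in a mirror flip.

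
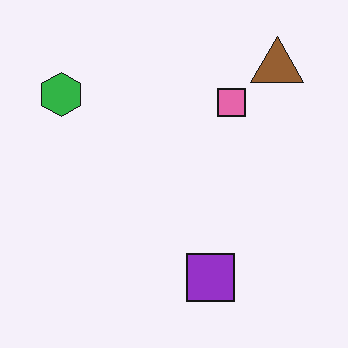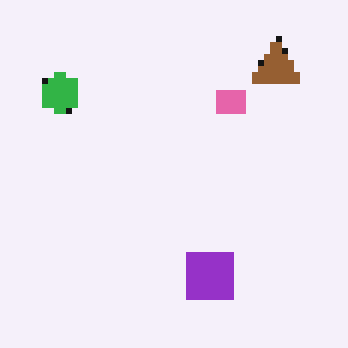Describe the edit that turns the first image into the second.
It was pixelated into visible square blocks.

Shapes are reduced to large square blocks; fine edges and outlines are lost — a downscale-then-upscale (mosaic) effect.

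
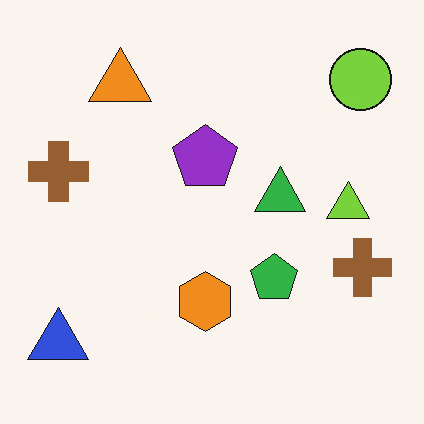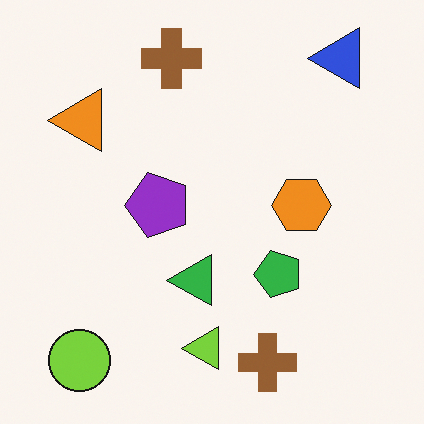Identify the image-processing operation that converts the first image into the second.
The image was transposed (reflected across the top-left ↔ bottom-right diagonal).

Shapes have swapped their row and column positions — what was in the top-right is now in the bottom-left — a diagonal reflection.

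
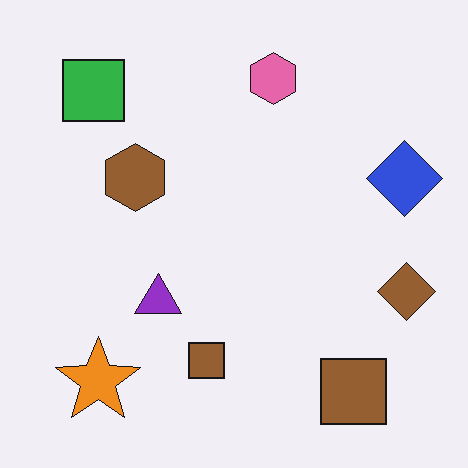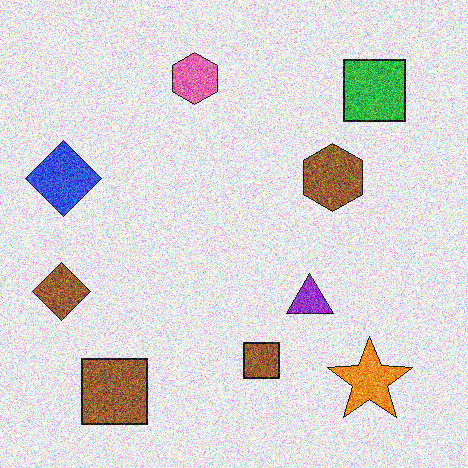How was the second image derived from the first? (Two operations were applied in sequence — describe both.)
Flipped horizontally (left ↔ right), then degraded with strong gaussian noise.

The brown diamond is in the right of the first image and the left of the second — shapes on opposite sides of the vertical midline have swapped in a mirror flip. Random speckle covers the whole image, including the flat background.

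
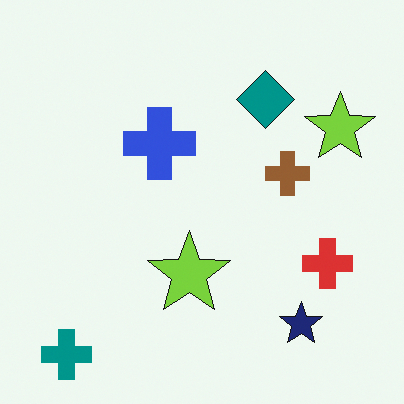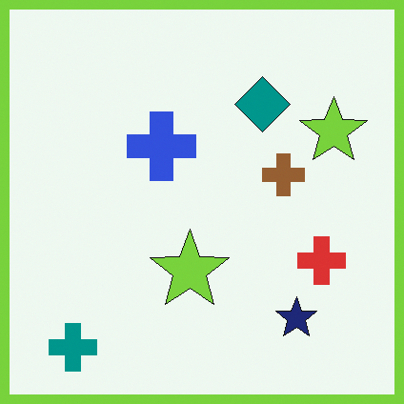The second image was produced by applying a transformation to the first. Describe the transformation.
This is the original image framed with a lime border.

A solid lime frame runs around the edge of the second image, with the content slightly shrunk inside it.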